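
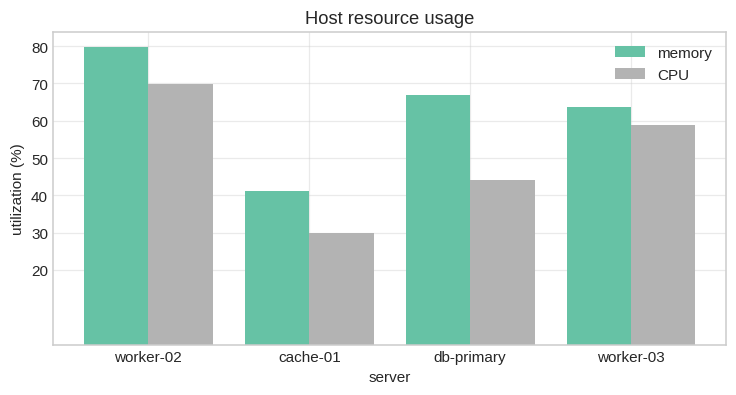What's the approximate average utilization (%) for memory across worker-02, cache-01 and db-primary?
≈ 63

(80 + 40 + 70) / 3 ≈ 63.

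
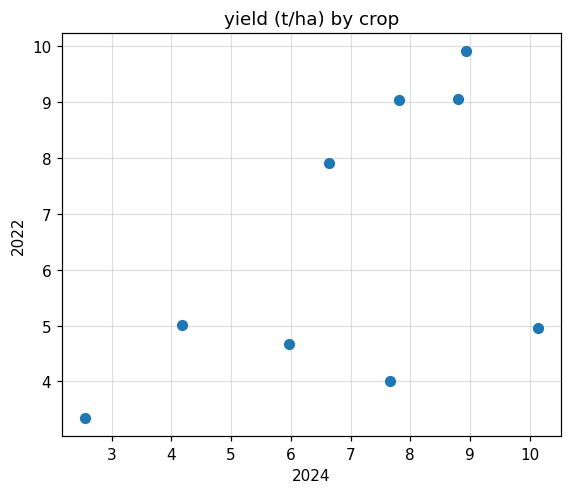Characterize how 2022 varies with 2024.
positive, moderate

Points are positively correlated; moderate (|r| ≈ 0.5).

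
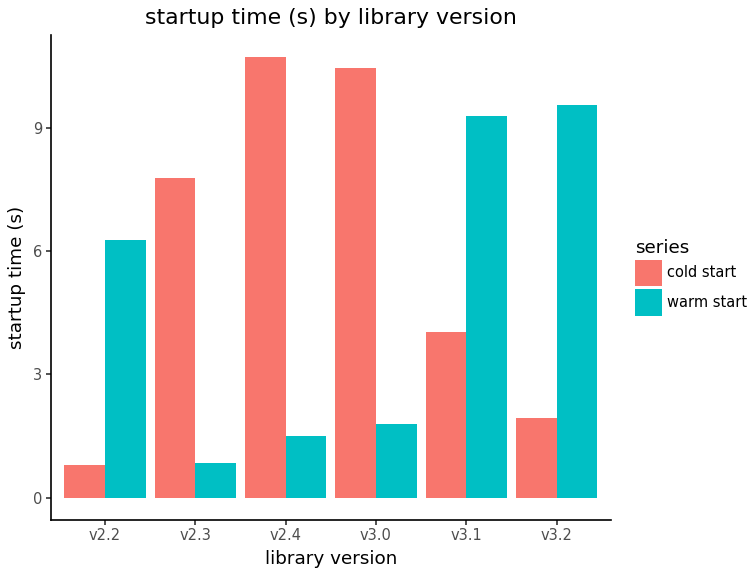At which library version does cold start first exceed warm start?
v2.3

v2.2: cold start ≈ 1 vs warm start ≈ 6 (not yet); v2.3: cold start ≈ 8 vs warm start ≈ 1 (first crossover).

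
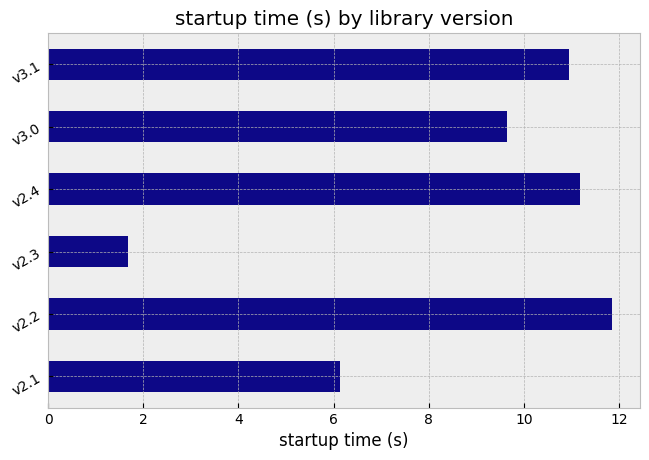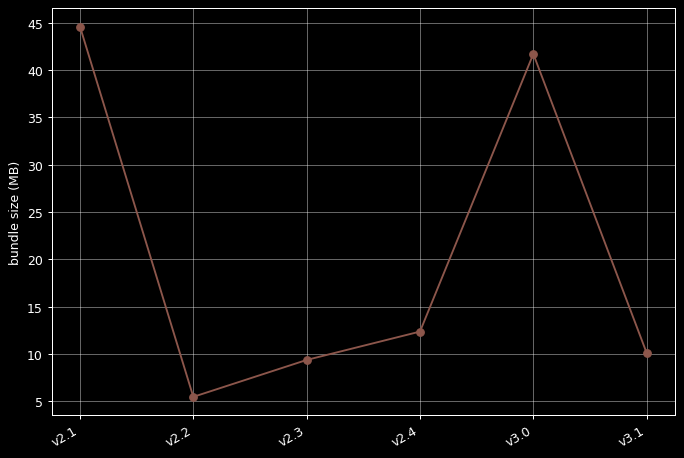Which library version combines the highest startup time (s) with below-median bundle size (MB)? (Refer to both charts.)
v2.2

Chart 2 median bundle size (MB) ≈ 10; below-median library versions: v2.2, v2.3, v3.1. Among those, v2.2 has the highest startup time (s) (≈ 12).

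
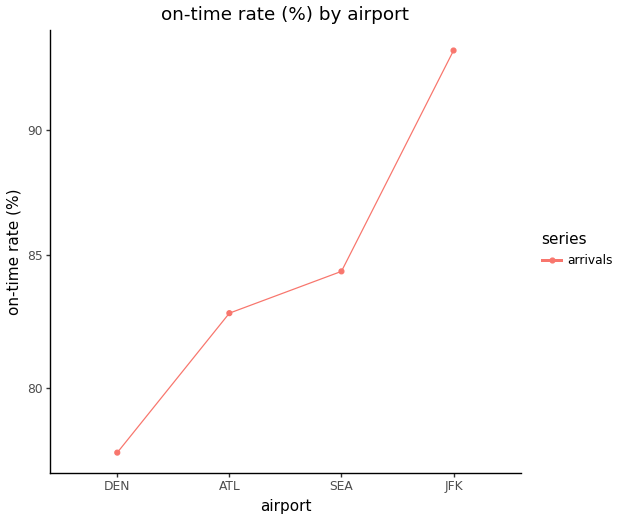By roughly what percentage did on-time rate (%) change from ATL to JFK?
≈ +14.6%

ATL ≈ 82, JFK ≈ 94; (94 − 82) / 82 ≈ +14.6%.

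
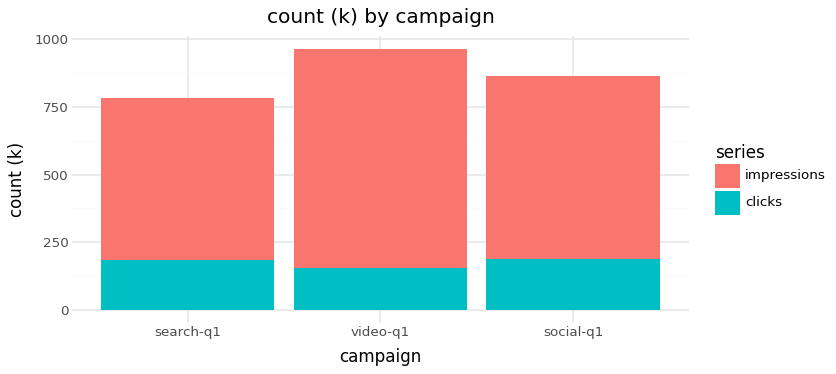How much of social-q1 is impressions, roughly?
≈ 700

impressions top ≈ 900, bottom ≈ 200; segment ≈ 700.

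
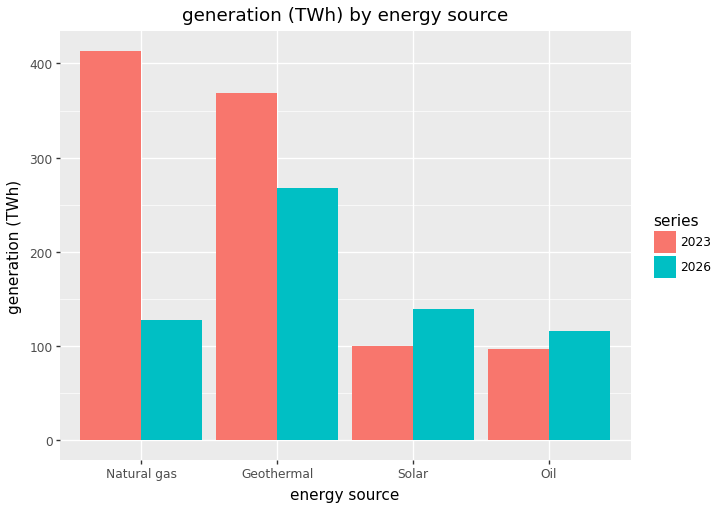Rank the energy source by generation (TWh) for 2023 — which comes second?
Top 3 for 2023: Natural gas ≈ 400, Geothermal ≈ 350, Solar ≈ 100.

Geothermal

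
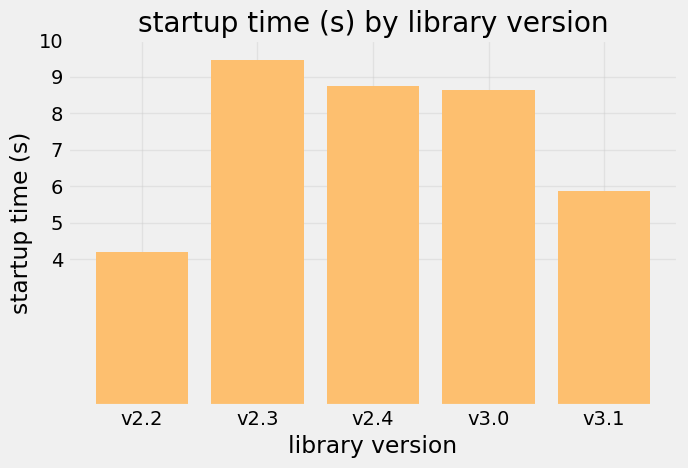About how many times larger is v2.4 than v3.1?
≈ 1.5×

v2.4 ≈ 9, v3.1 ≈ 6; 9/6 ≈ 1.5.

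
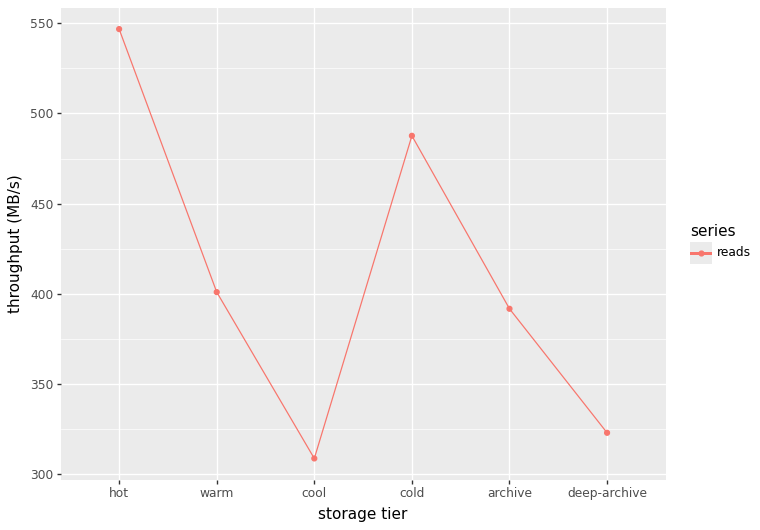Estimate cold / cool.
≈ 1.6×

cold ≈ 480, cool ≈ 300; 480/300 ≈ 1.6.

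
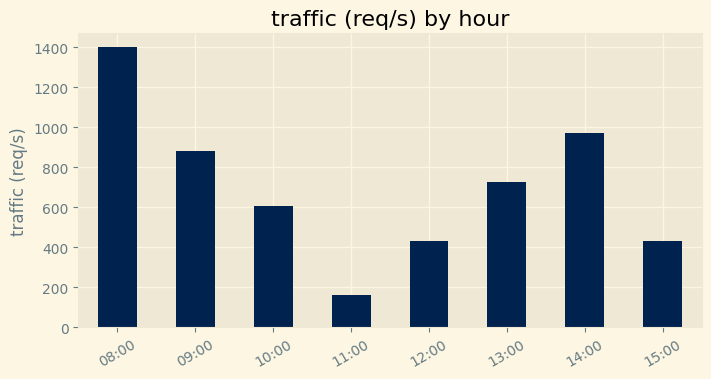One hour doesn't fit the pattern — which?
08:00 ≈ 1400; the rest sit between ≈ 200 and ≈ 1000.

08:00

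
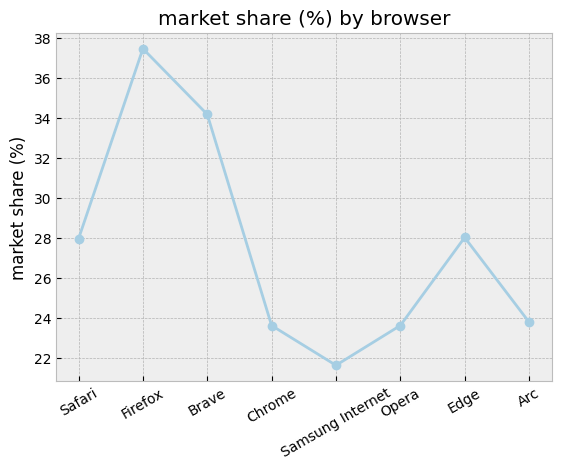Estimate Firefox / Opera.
≈ 1.58×

Firefox ≈ 38, Opera ≈ 24; 38/24 ≈ 1.58.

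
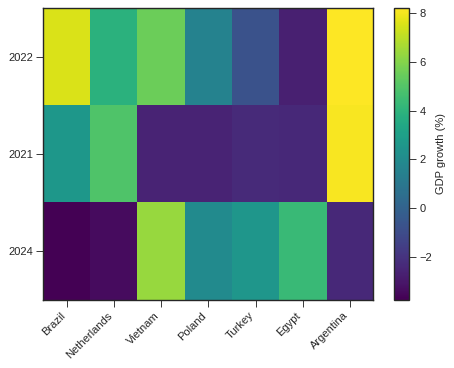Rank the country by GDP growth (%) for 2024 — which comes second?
Top 3 for 2024: Vietnam ≈ 6, Egypt ≈ 4, Turkey ≈ 3.

Egypt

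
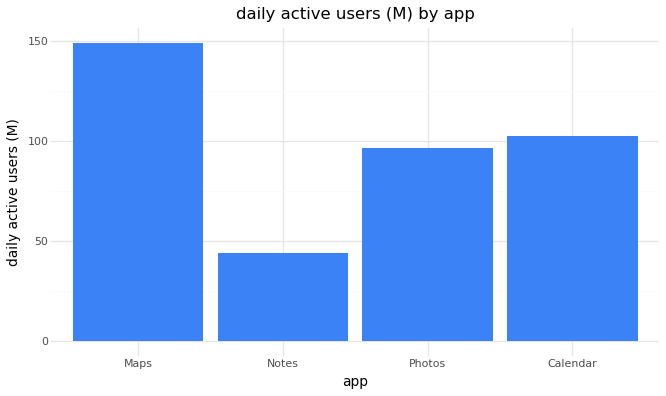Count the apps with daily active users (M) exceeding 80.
Above 80: Maps, Photos, Calendar.

3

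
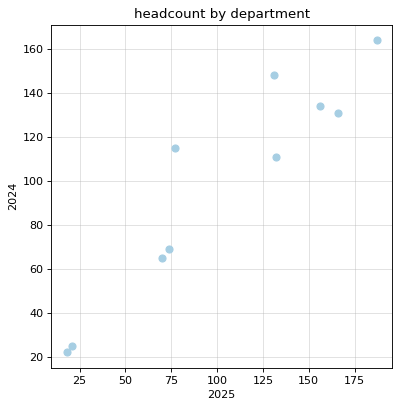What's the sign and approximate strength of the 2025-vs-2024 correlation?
Points are positively correlated; strong (|r| ≈ 0.9).

positive, strong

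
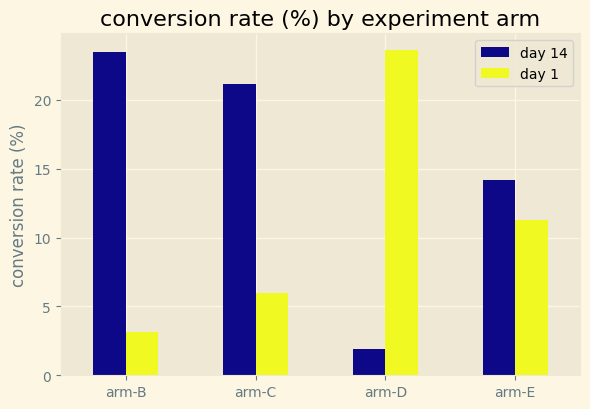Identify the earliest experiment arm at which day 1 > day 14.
arm-C: day 1 ≈ 6 vs day 14 ≈ 22 (not yet); arm-D: day 1 ≈ 24 vs day 14 ≈ 2 (first crossover).

arm-D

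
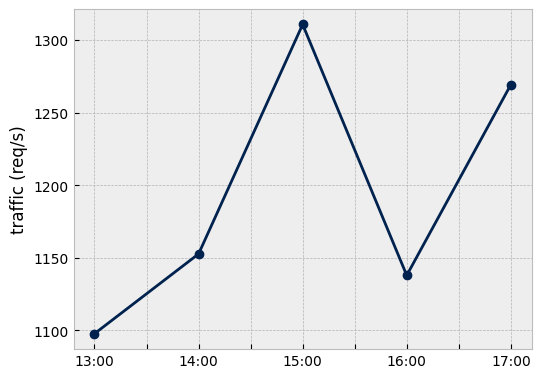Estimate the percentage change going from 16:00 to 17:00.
≈ +10.5%

16:00 ≈ 1140, 17:00 ≈ 1260; (1260 − 1140) / 1140 ≈ +10.5%.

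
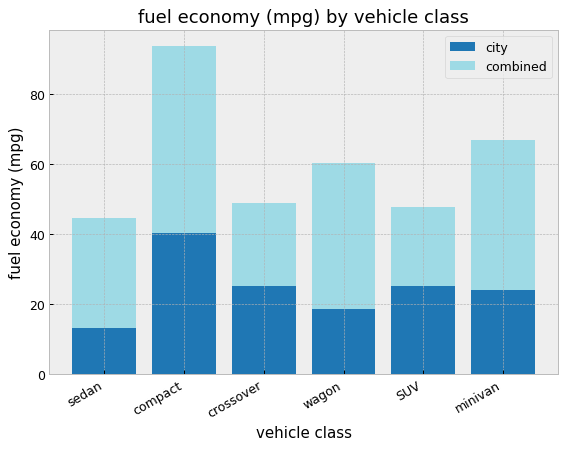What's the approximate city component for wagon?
city top ≈ 20, bottom ≈ 0; segment ≈ 20.

≈ 20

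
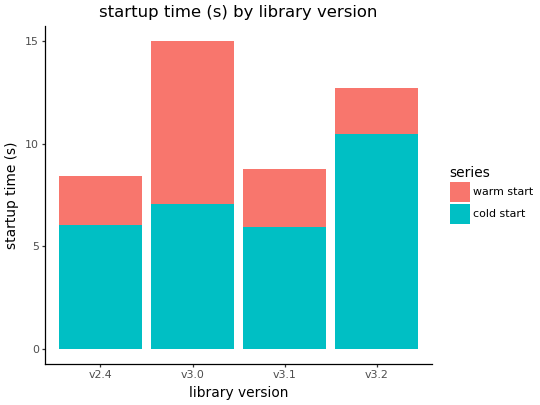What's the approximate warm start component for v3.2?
≈ 2

warm start top ≈ 12, bottom ≈ 10; segment ≈ 2.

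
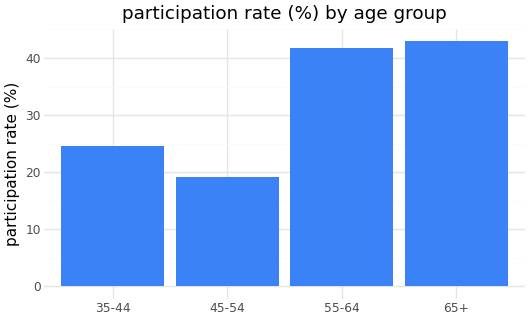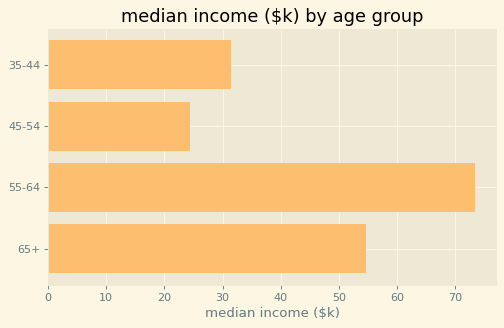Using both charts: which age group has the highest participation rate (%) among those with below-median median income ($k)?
35-44

Chart 2 median median income ($k) ≈ 40; below-median age groups: 35-44, 45-54. Among those, 35-44 has the highest participation rate (%) (≈ 25).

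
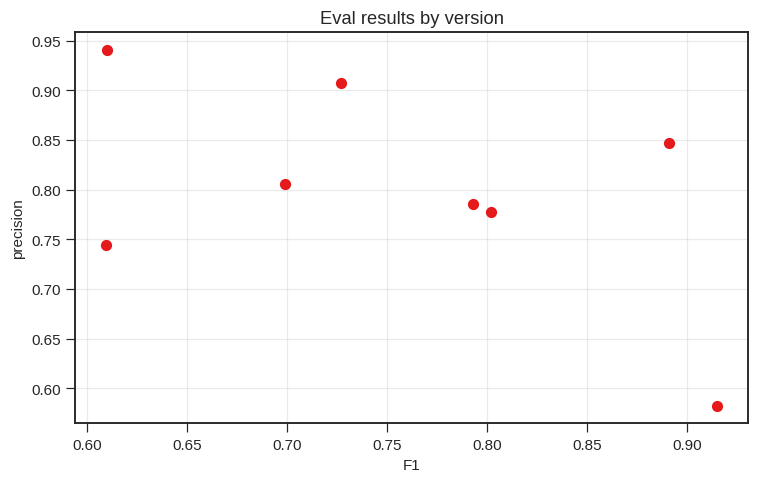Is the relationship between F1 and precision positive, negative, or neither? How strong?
Points are negatively correlated; moderate (|r| ≈ 0.5).

negative, moderate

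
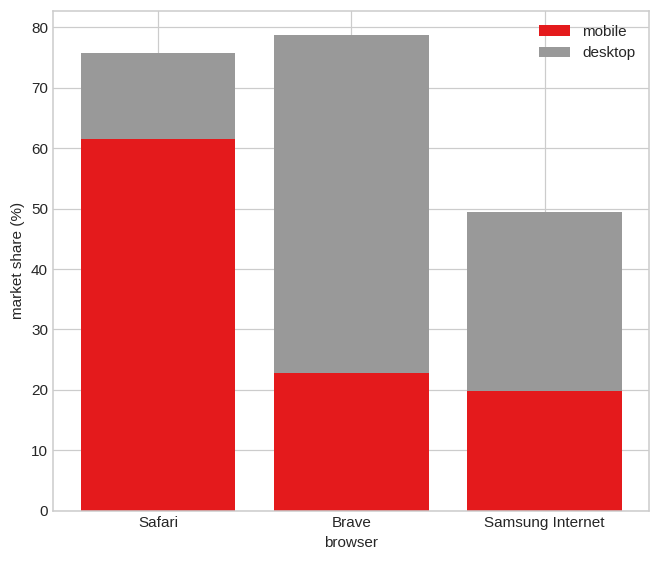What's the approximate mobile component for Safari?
≈ 60

mobile top ≈ 60, bottom ≈ 0; segment ≈ 60.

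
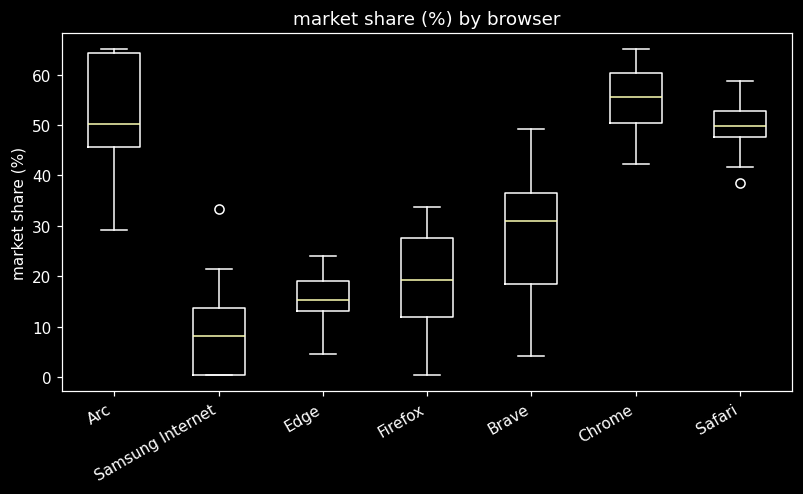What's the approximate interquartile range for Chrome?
Q3 ≈ 60, Q1 ≈ 50; IQR ≈ 10.

≈ 10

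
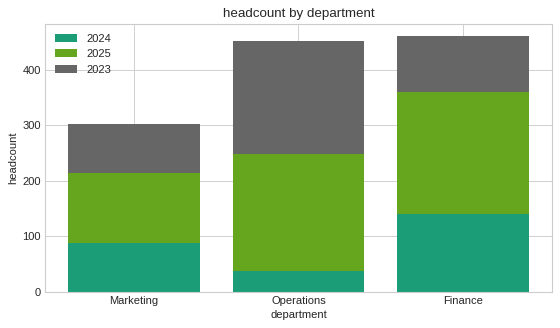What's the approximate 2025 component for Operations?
≈ 200

2025 top ≈ 250, bottom ≈ 50; segment ≈ 200.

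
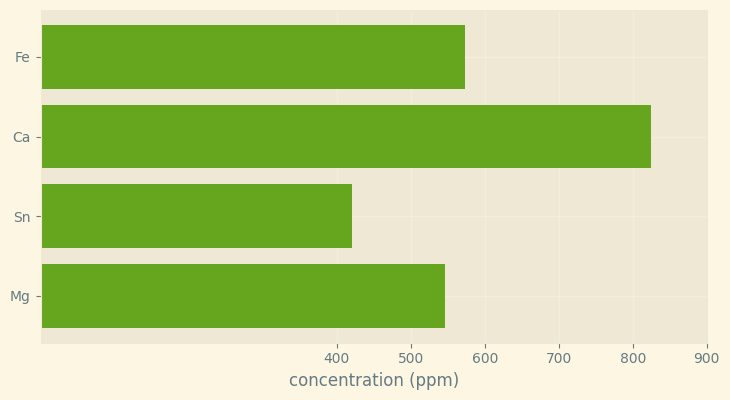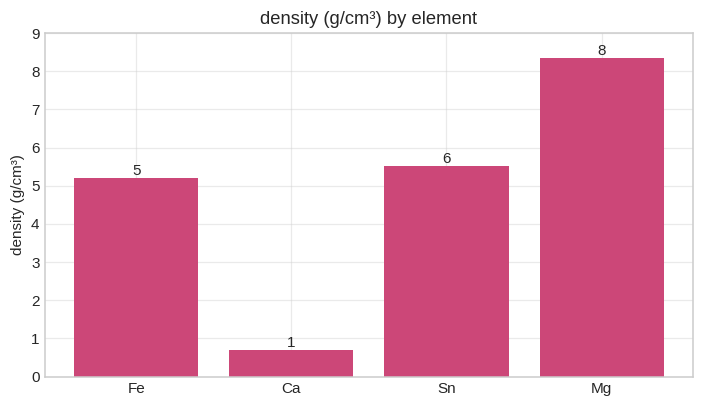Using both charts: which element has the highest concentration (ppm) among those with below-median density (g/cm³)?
Chart 2 median density (g/cm³) ≈ 5; below-median elements: Fe, Ca. Among those, Ca has the highest concentration (ppm) (≈ 800).

Ca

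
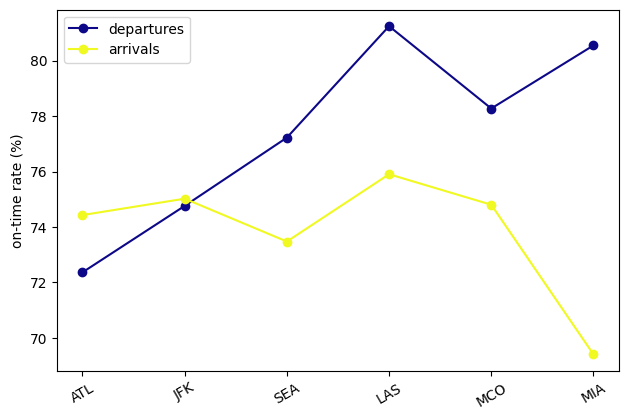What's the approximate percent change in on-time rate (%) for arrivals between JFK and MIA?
≈ -8%

JFK ≈ 75, MIA ≈ 69; (69 − 75) / 75 ≈ -8%.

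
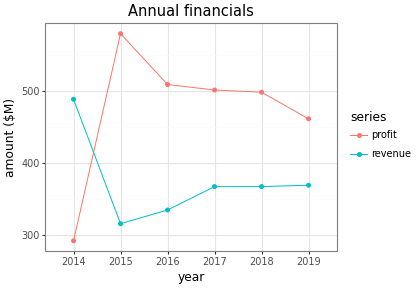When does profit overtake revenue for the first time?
2015

2014: profit ≈ 300 vs revenue ≈ 500 (not yet); 2015: profit ≈ 575 vs revenue ≈ 325 (first crossover).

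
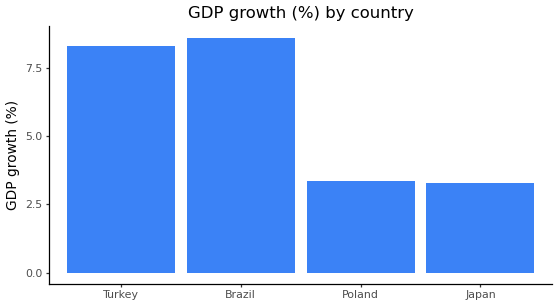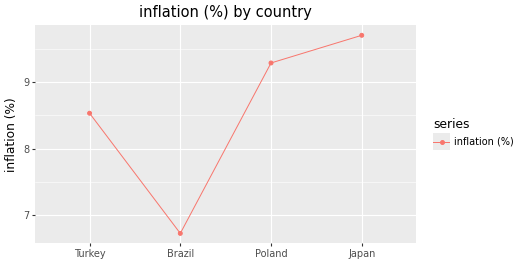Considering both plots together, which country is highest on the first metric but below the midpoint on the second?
Chart 2 median inflation (%) ≈ 9; below-median countries: Turkey, Brazil. Among those, Brazil has the highest GDP growth (%) (≈ 9).

Brazil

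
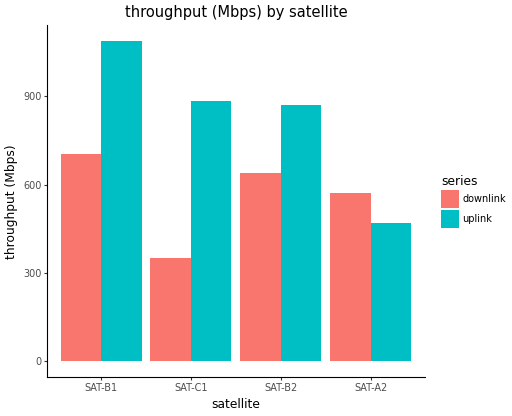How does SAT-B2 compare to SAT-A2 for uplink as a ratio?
SAT-B2 ≈ 900, SAT-A2 ≈ 500; 900/500 ≈ 1.8.

≈ 1.8×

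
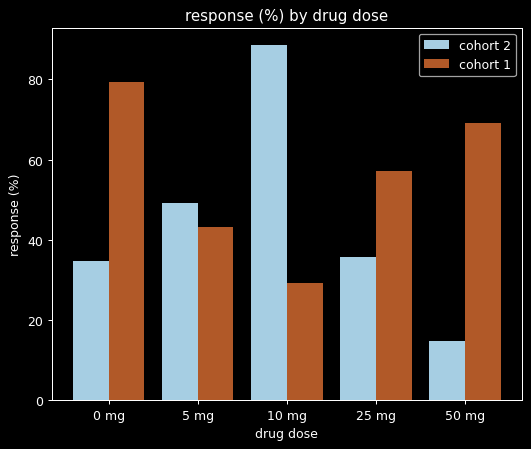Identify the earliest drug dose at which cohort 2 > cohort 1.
5 mg

0 mg: cohort 2 ≈ 30 vs cohort 1 ≈ 80 (not yet); 5 mg: cohort 2 ≈ 50 vs cohort 1 ≈ 40 (first crossover).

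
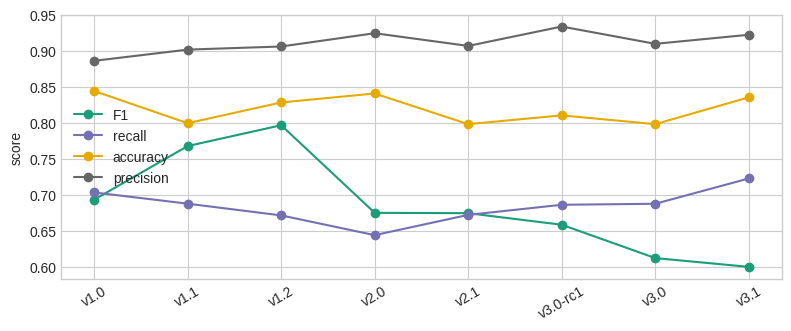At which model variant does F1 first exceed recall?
v1.0: F1 ≈ 0.70 vs recall ≈ 0.70 (not yet); v1.1: F1 ≈ 0.75 vs recall ≈ 0.70 (first crossover).

v1.1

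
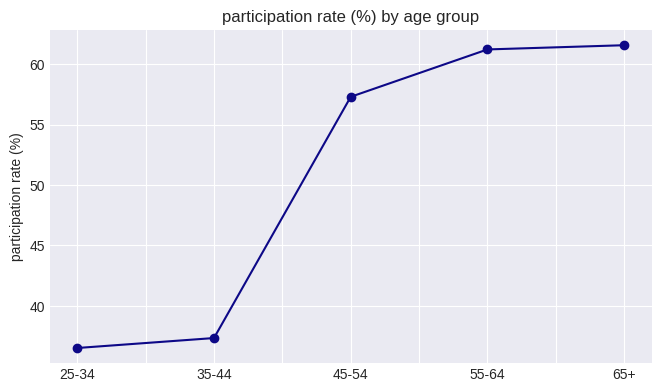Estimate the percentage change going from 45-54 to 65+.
≈ +9.1%

45-54 ≈ 55, 65+ ≈ 60; (60 − 55) / 55 ≈ +9.1%.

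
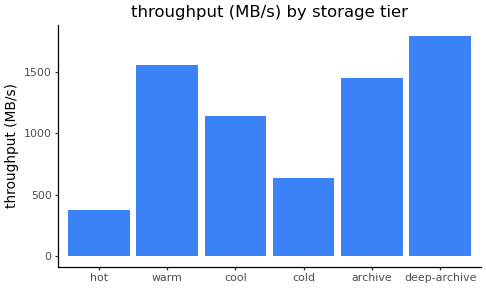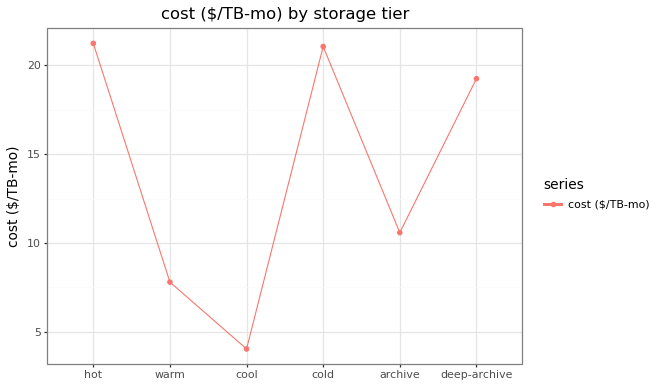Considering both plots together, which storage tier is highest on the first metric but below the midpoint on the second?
warm

Chart 2 median cost ($/TB-mo) ≈ 14; below-median storage tiers: warm, cool, archive. Among those, warm has the highest throughput (MB/s) (≈ 1600).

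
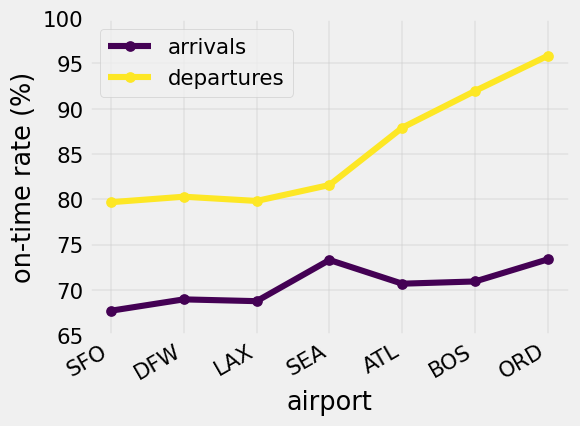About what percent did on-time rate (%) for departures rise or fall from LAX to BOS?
LAX ≈ 80, BOS ≈ 90; (90 − 80) / 80 ≈ +12.5%.

≈ +12.5%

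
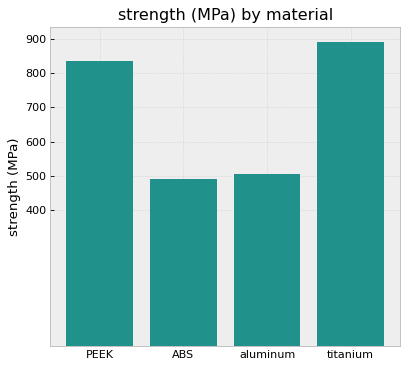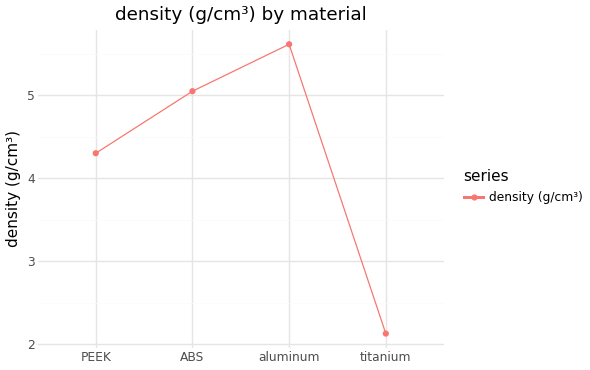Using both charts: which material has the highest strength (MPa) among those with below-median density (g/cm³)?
Chart 2 median density (g/cm³) ≈ 5; below-median materials: PEEK, titanium. Among those, titanium has the highest strength (MPa) (≈ 900).

titanium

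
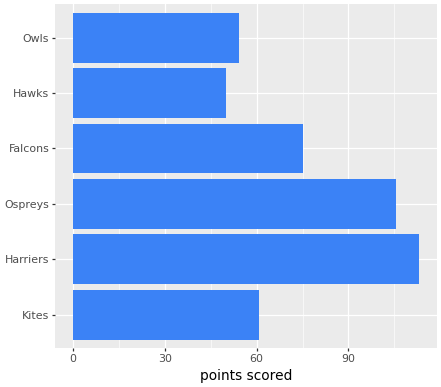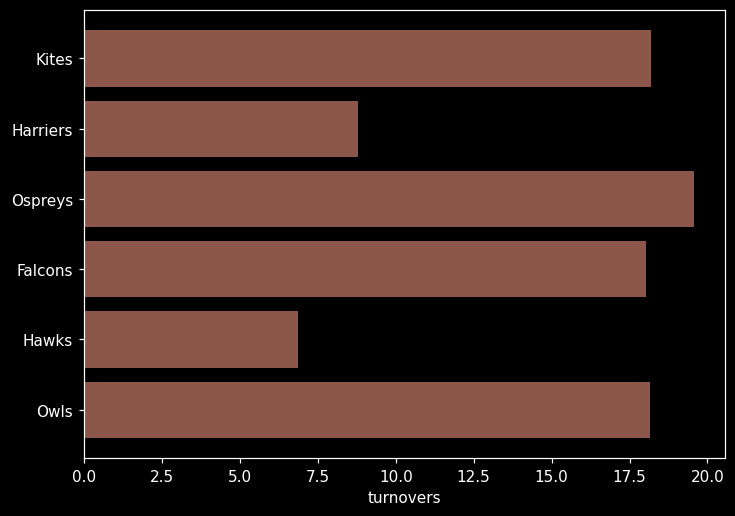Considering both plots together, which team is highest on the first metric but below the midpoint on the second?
Chart 2 median turnovers ≈ 18; below-median teams: Harriers, Falcons, Hawks. Among those, Harriers has the highest points scored (≈ 120).

Harriers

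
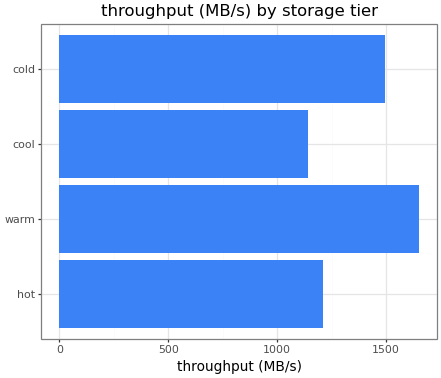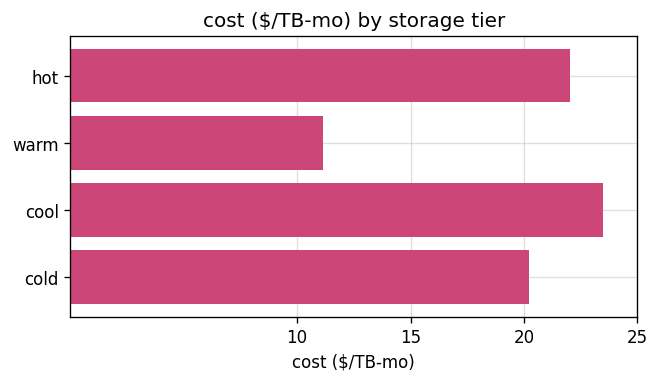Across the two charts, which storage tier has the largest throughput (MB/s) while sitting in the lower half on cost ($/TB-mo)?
warm

Chart 2 median cost ($/TB-mo) ≈ 20; below-median storage tiers: warm, cold. Among those, warm has the highest throughput (MB/s) (≈ 1600).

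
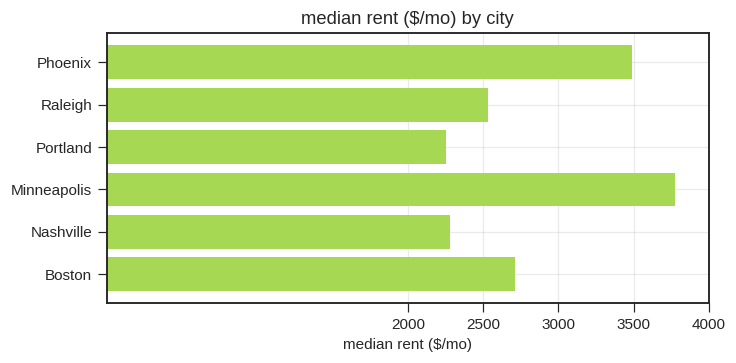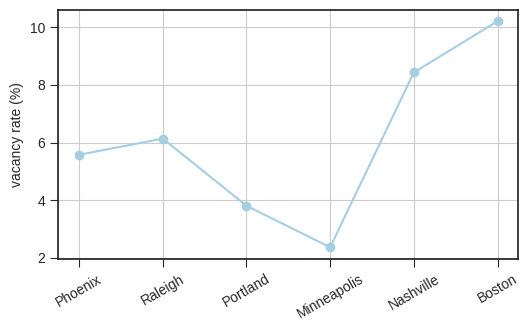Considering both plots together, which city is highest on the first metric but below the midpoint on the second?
Chart 2 median vacancy rate (%) ≈ 6; below-median cities: Phoenix, Portland, Minneapolis. Among those, Minneapolis has the highest median rent ($/mo) (≈ 4000).

Minneapolis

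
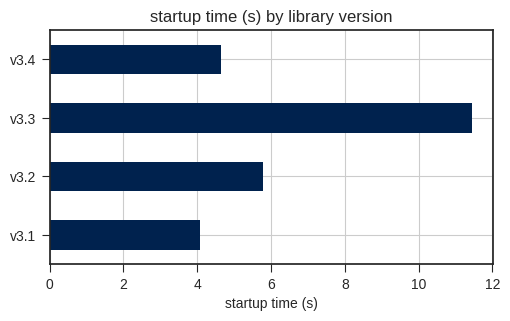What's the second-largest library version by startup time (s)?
Top 3: v3.3 ≈ 11, v3.2 ≈ 6, v3.4 ≈ 5.

v3.2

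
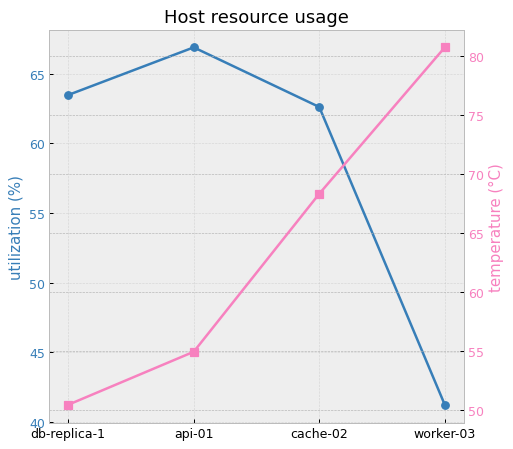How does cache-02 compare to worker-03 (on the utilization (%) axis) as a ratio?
≈ 1.62×

cache-02 ≈ 65, worker-03 ≈ 40; 65/40 ≈ 1.62.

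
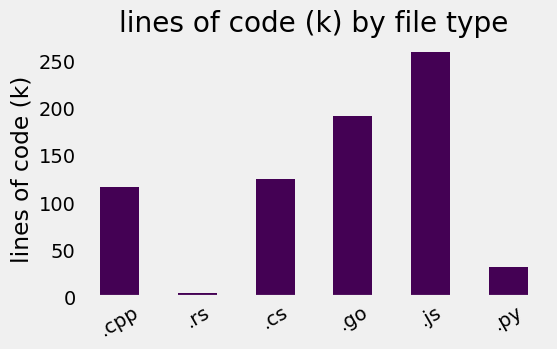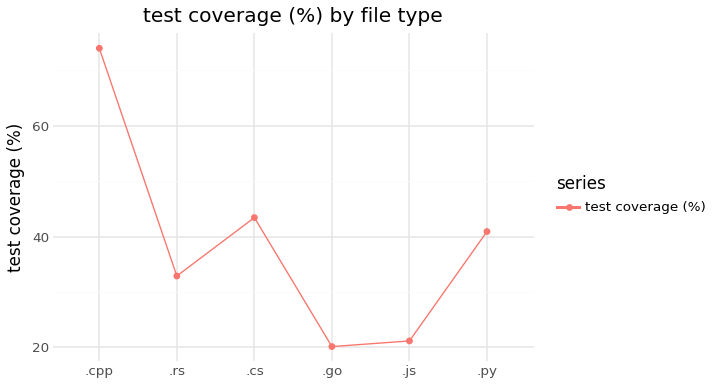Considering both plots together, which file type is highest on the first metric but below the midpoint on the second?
Chart 2 median test coverage (%) ≈ 40; below-median file types: .rs, .go, .js. Among those, .js has the highest lines of code (k) (≈ 250).

.js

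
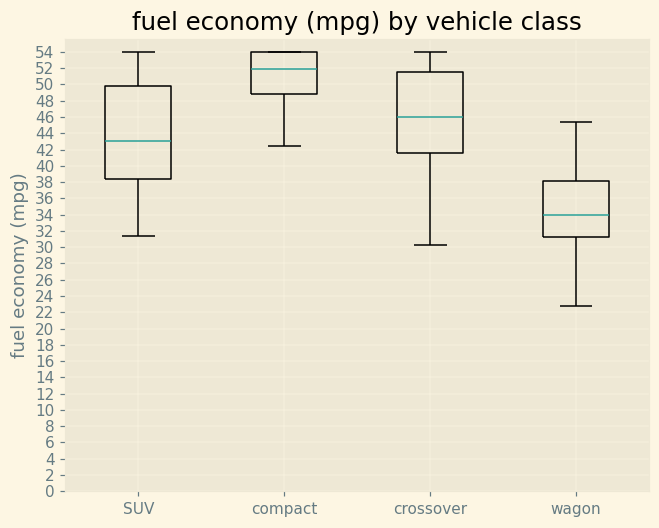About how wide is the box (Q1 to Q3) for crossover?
Q3 ≈ 52, Q1 ≈ 42; IQR ≈ 10.

≈ 10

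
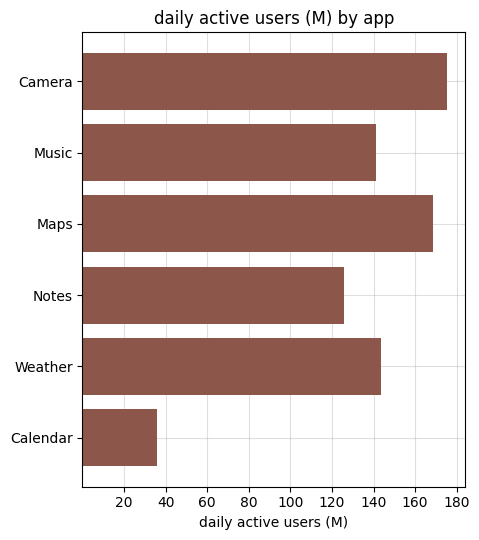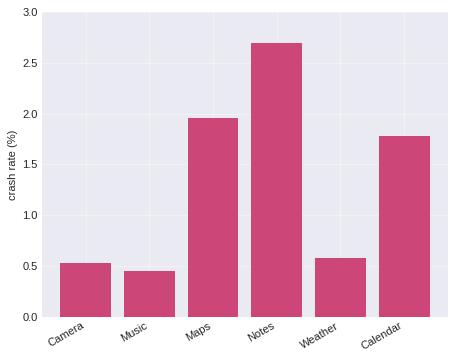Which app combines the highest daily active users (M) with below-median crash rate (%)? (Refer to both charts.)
Camera

Chart 2 median crash rate (%) ≈ 1; below-median apps: Camera, Music, Weather. Among those, Camera has the highest daily active users (M) (≈ 180).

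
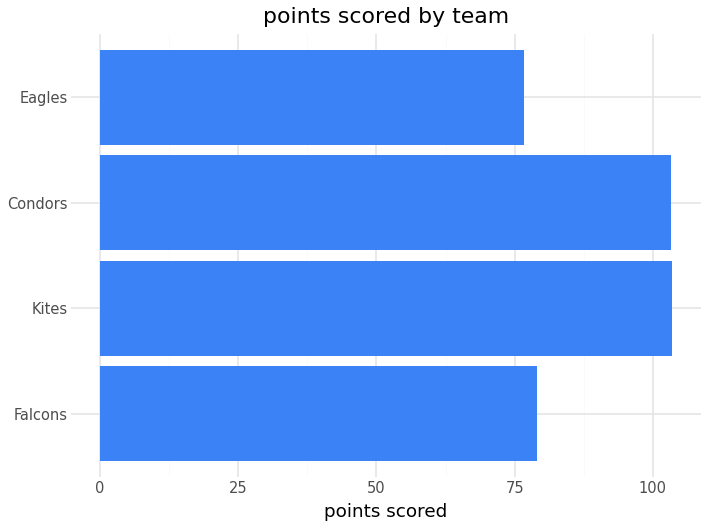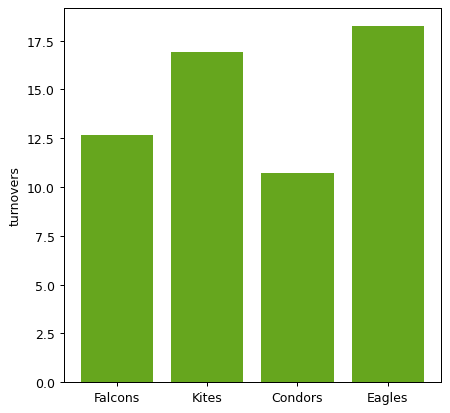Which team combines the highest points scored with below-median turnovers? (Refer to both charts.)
Chart 2 median turnovers ≈ 14; below-median teams: Falcons, Condors. Among those, Condors has the highest points scored (≈ 100).

Condors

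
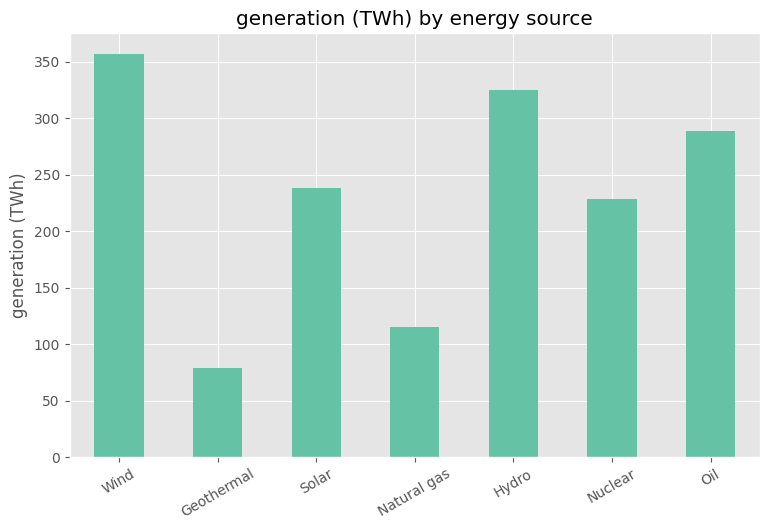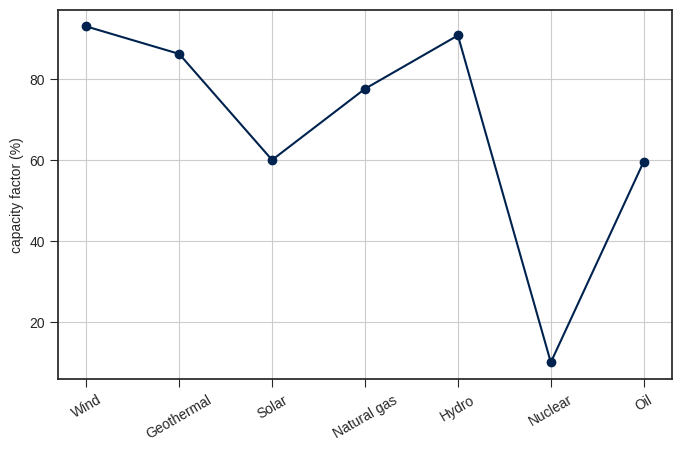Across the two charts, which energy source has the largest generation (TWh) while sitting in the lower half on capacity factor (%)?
Oil

Chart 2 median capacity factor (%) ≈ 80; below-median energy sources: Solar, Nuclear, Oil. Among those, Oil has the highest generation (TWh) (≈ 300).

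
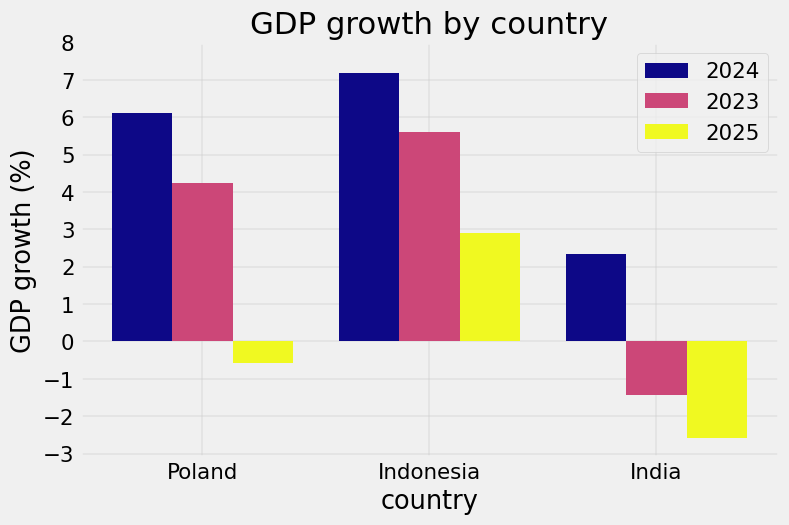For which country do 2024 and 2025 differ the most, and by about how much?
Poland, ≈ 7 %

Poland: 2024 ≈ 6, 2025 ≈ -1 → gap ≈ 7. Next-largest (India) is only ≈ 5.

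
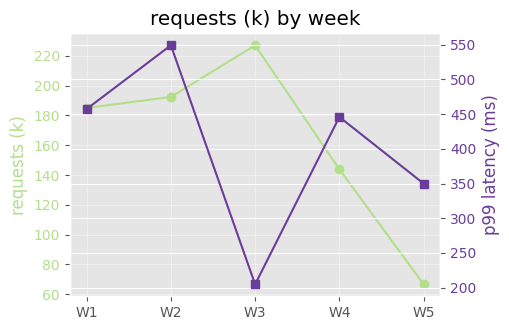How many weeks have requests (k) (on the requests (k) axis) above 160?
Above 160: W1, W2, W3.

3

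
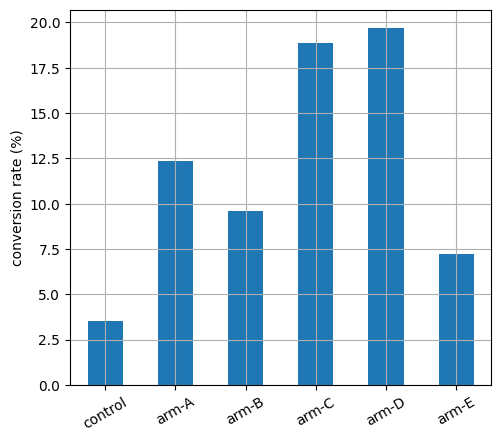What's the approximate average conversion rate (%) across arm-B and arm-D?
≈ 15

(10 + 20) / 2 ≈ 15.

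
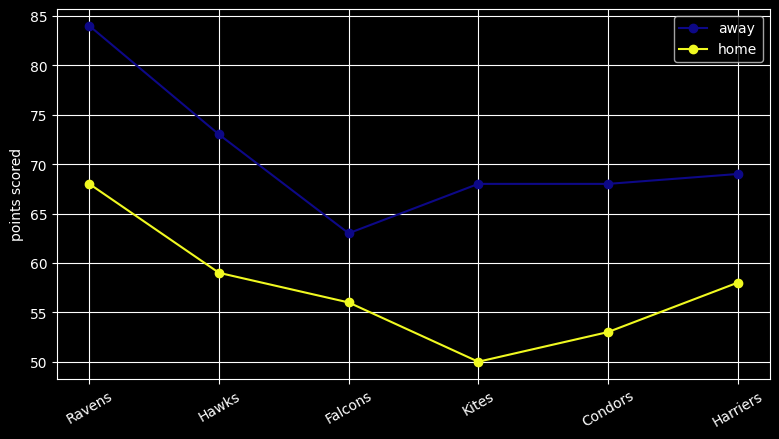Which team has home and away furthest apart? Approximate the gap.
Kites, ≈ 20

Kites: home ≈ 50, away ≈ 70 → gap ≈ 20. Next-largest (Ravens) is only ≈ 15.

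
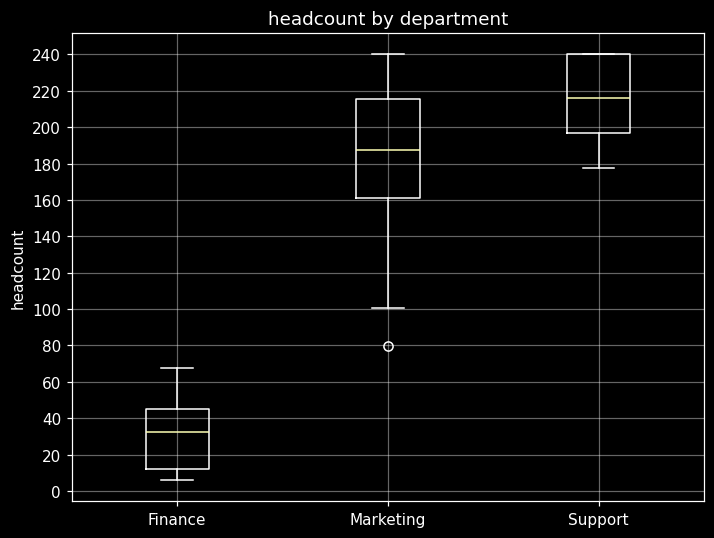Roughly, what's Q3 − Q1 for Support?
Q3 ≈ 240, Q1 ≈ 200; IQR ≈ 40.

≈ 40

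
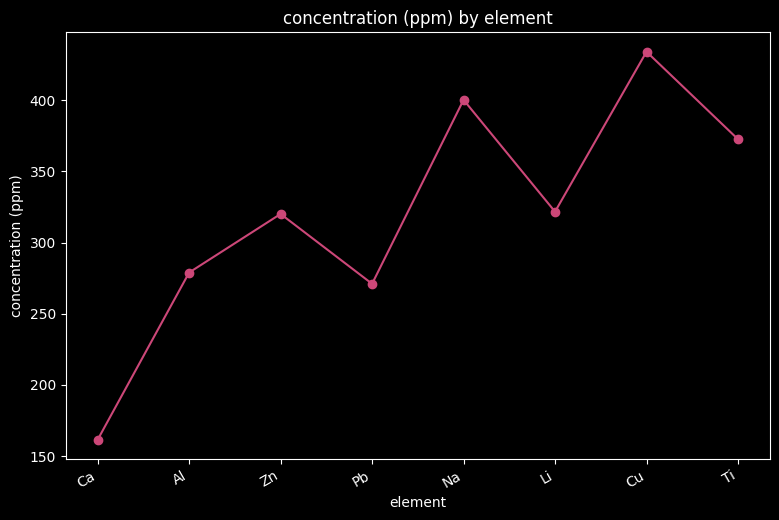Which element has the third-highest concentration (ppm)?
Ti

Top 4: Cu ≈ 425, Na ≈ 400, Ti ≈ 375, Li ≈ 325.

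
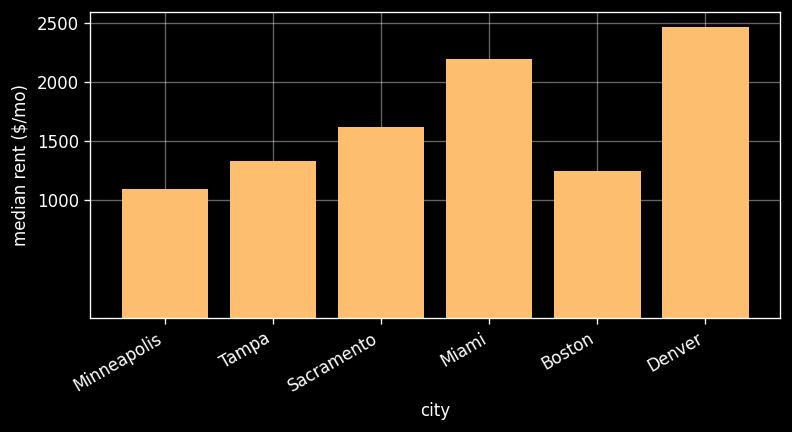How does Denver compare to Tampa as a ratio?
Denver ≈ 2500, Tampa ≈ 1500; 2500/1500 ≈ 1.67.

≈ 1.67×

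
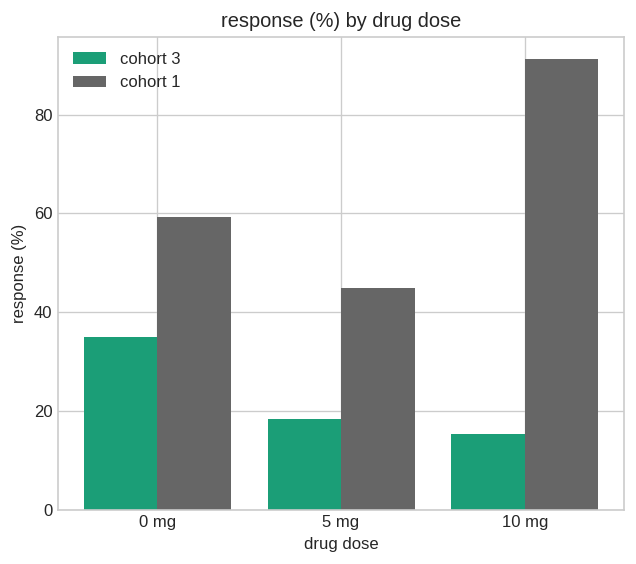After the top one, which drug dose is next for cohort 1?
0 mg

Top 3 for cohort 1: 10 mg ≈ 90, 0 mg ≈ 60, 5 mg ≈ 40.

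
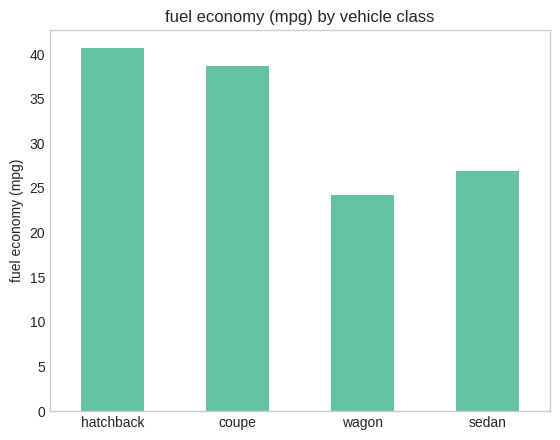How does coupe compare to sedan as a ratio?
≈ 1.6×

coupe ≈ 40, sedan ≈ 25; 40/25 ≈ 1.6.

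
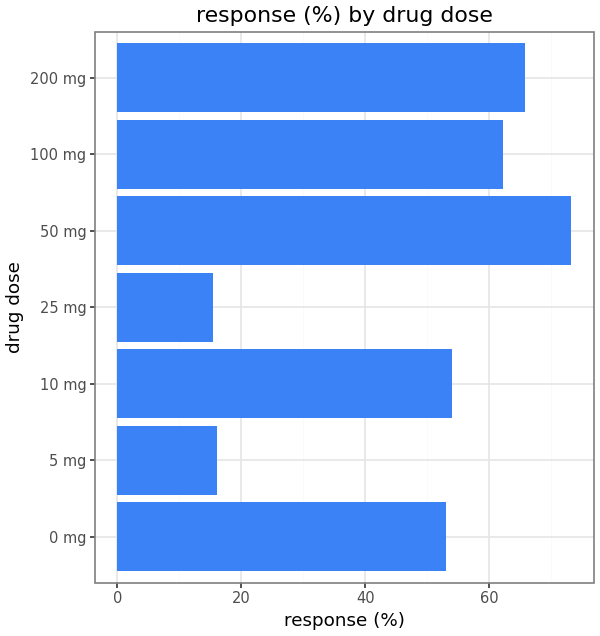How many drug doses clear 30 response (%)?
5

Above 30: 0 mg, 10 mg, 50 mg, 100 mg, 200 mg.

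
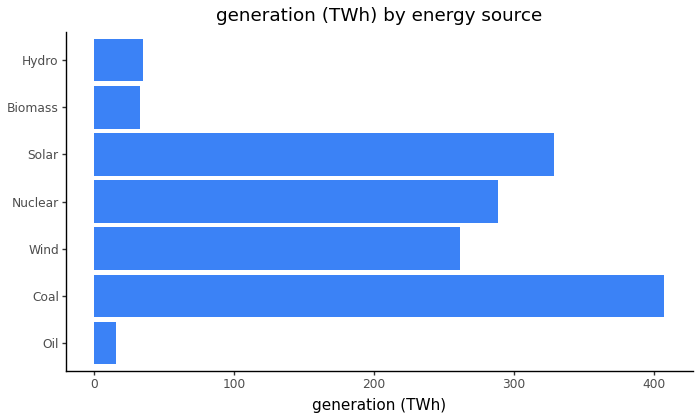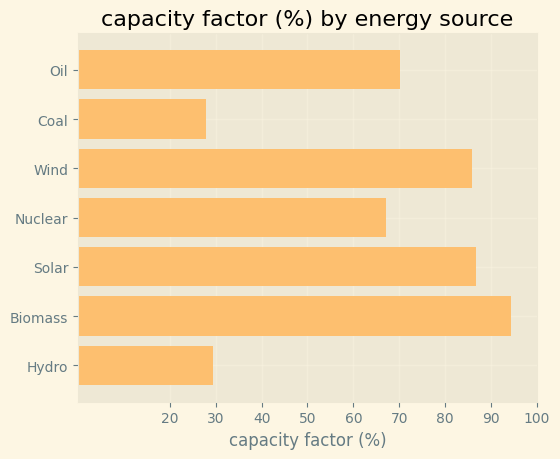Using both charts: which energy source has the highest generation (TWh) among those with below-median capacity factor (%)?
Chart 2 median capacity factor (%) ≈ 70; below-median energy sources: Coal, Nuclear, Hydro. Among those, Coal has the highest generation (TWh) (≈ 400).

Coal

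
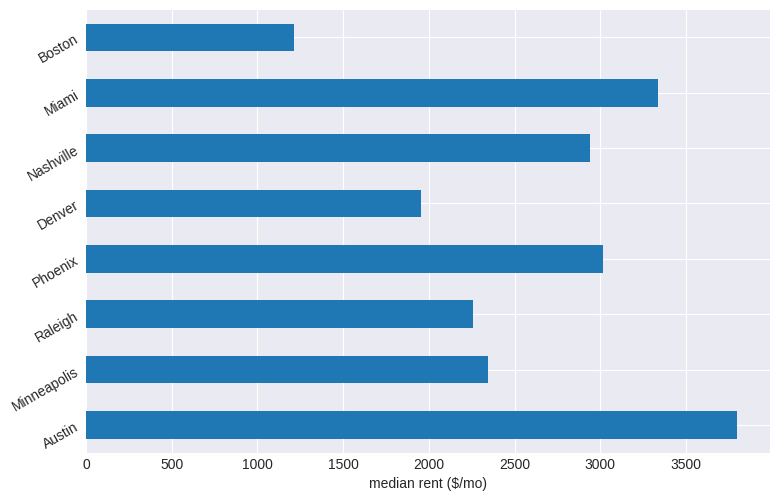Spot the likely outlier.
Boston ≈ 1000; the rest sit between ≈ 2000 and ≈ 4000.

Boston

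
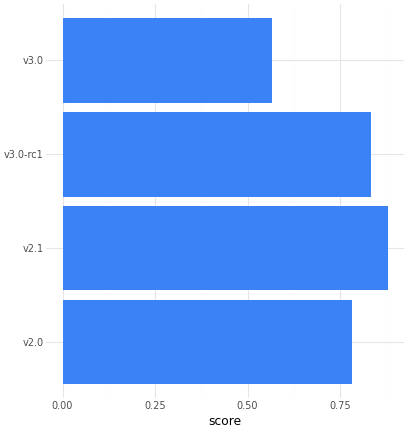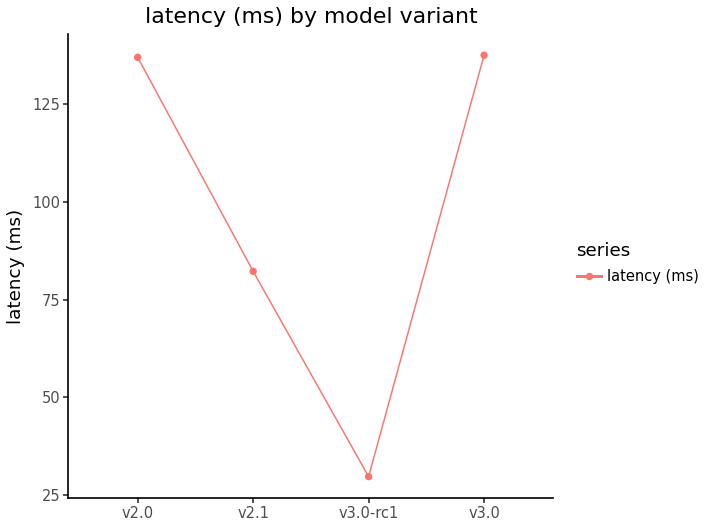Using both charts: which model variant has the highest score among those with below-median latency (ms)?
v2.1

Chart 2 median latency (ms) ≈ 100; below-median model variants: v2.1, v3.0-rc1. Among those, v2.1 has the highest score (≈ 0.9).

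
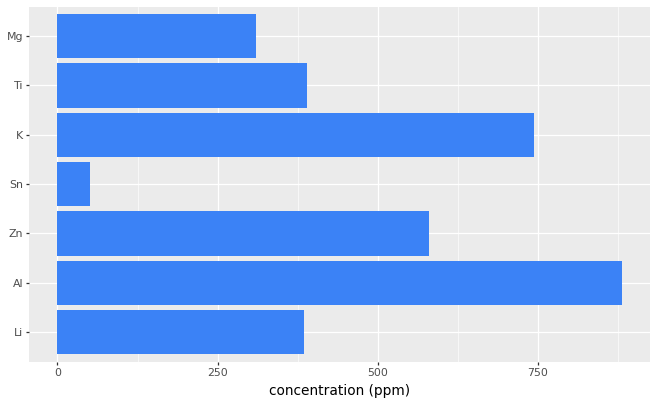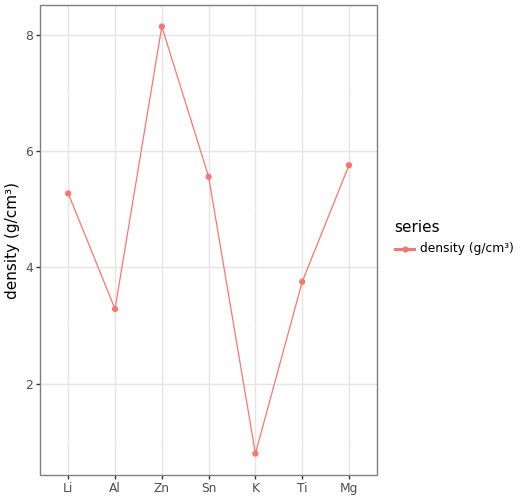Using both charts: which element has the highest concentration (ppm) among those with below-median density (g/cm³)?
Al

Chart 2 median density (g/cm³) ≈ 5; below-median elements: Al, K, Ti. Among those, Al has the highest concentration (ppm) (≈ 900).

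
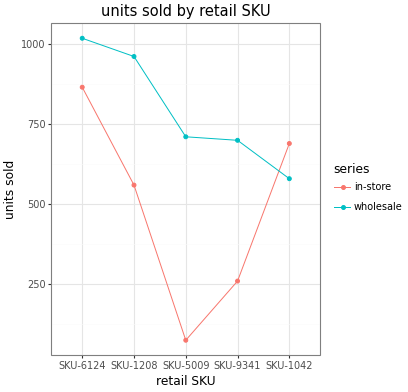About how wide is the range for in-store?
Max SKU-6124 ≈ 900, min SKU-5009 ≈ 100; range ≈ 800.

≈ 800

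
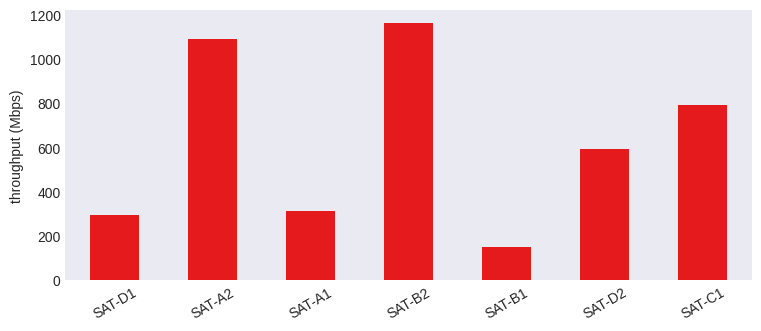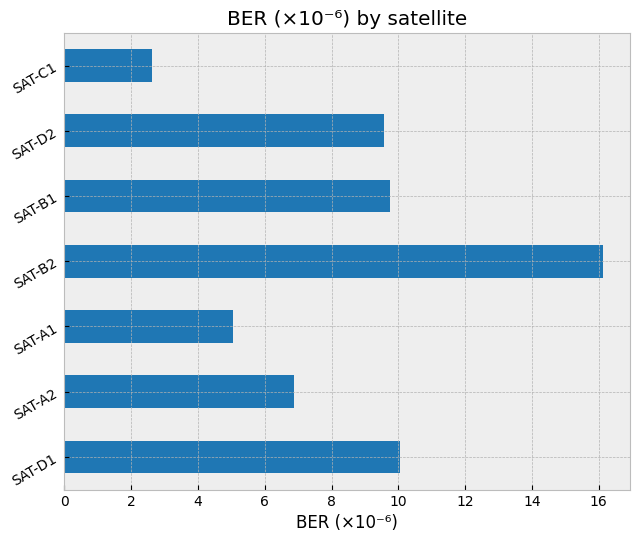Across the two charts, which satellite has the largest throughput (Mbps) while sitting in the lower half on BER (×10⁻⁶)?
Chart 2 median BER (×10⁻⁶) ≈ 10; below-median satellites: SAT-A2, SAT-A1, SAT-C1. Among those, SAT-A2 has the highest throughput (Mbps) (≈ 1000).

SAT-A2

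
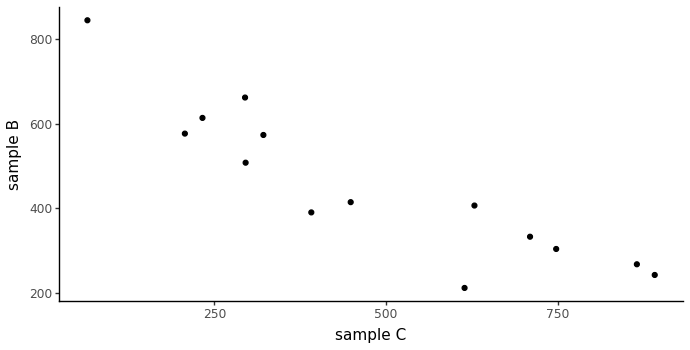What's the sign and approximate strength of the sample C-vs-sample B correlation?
negative, strong

Points are negatively correlated; strong (|r| ≈ 0.9).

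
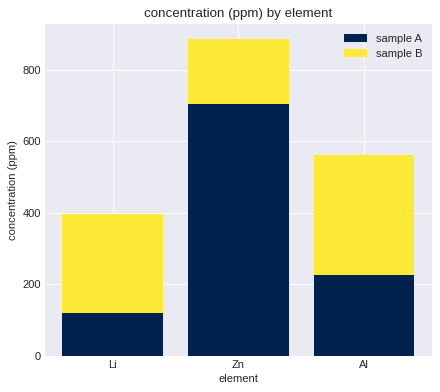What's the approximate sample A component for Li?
sample A top ≈ 100, bottom ≈ 0; segment ≈ 100.

≈ 100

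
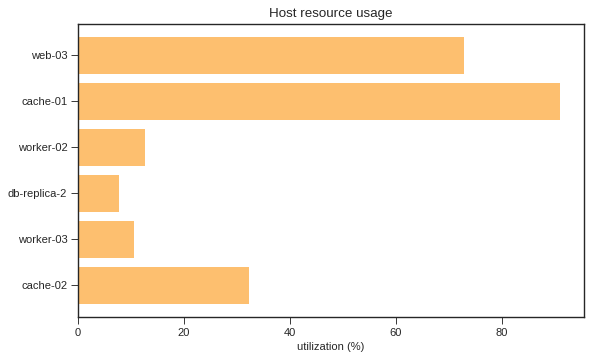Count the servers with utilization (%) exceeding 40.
Above 40: web-03, cache-01.

2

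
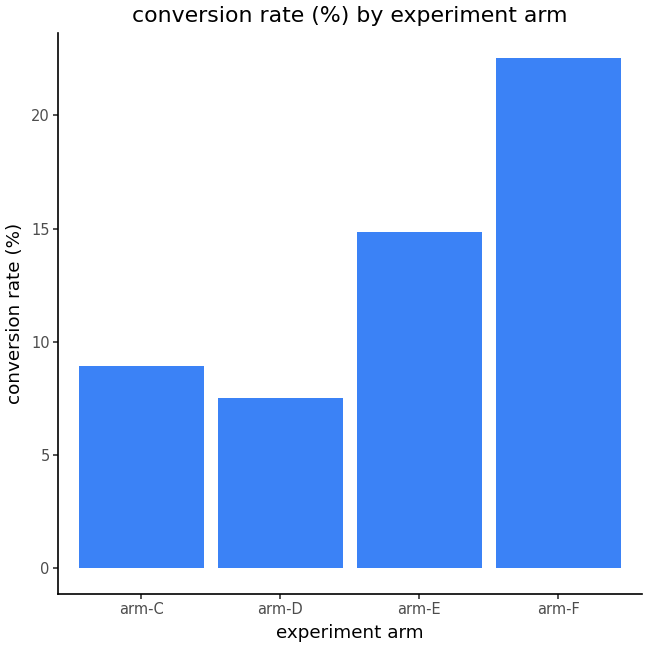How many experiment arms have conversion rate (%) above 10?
Above 10: arm-E, arm-F.

2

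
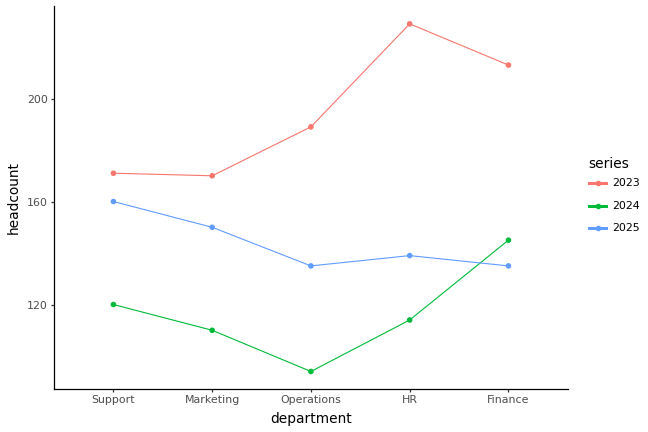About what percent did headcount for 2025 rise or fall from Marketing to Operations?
Marketing ≈ 160, Operations ≈ 140; (140 − 160) / 160 ≈ -12.5%.

≈ -12.5%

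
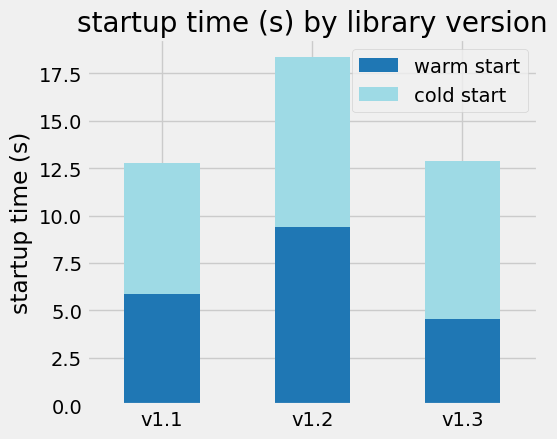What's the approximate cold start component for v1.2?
≈ 8

cold start top ≈ 18, bottom ≈ 10; segment ≈ 8.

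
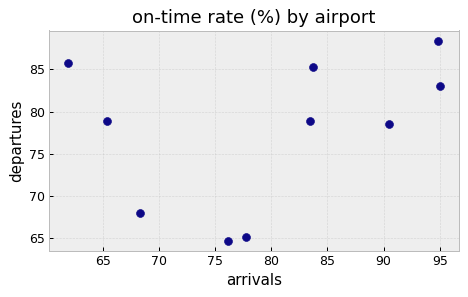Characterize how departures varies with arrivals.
Points are positively correlated; weak (|r| ≈ 0.3).

positive, weak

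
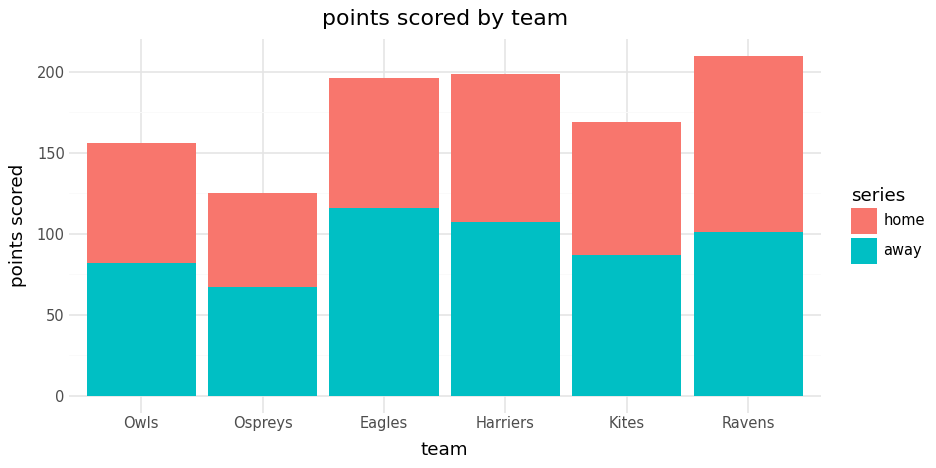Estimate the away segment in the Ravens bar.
away top ≈ 100, bottom ≈ 0; segment ≈ 100.

≈ 100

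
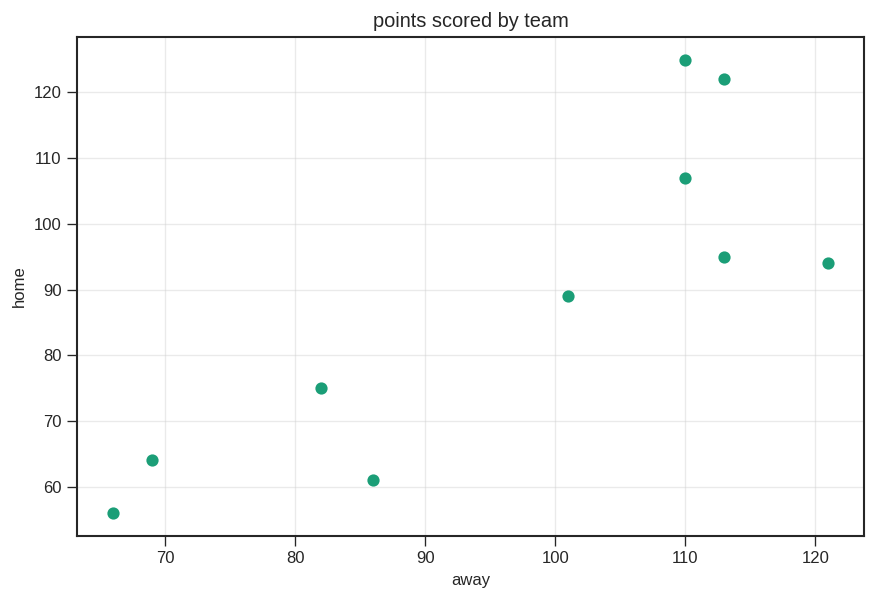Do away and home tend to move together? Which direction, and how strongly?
Points are positively correlated; strong (|r| ≈ 0.8).

positive, strong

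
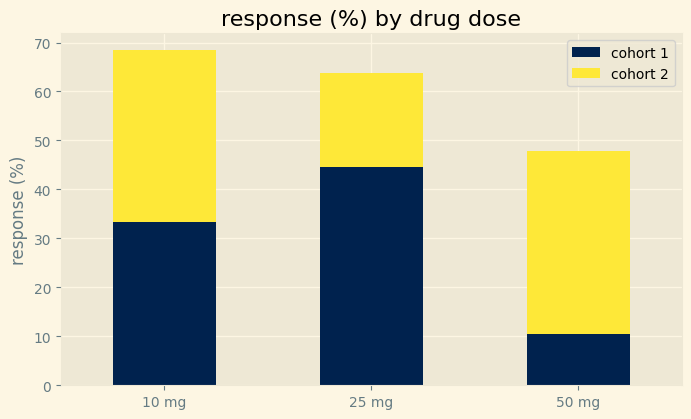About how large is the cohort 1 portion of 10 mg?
≈ 30

cohort 1 top ≈ 30, bottom ≈ 0; segment ≈ 30.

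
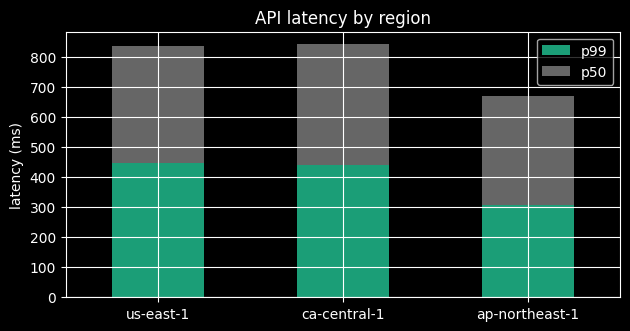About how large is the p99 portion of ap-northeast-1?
p99 top ≈ 300, bottom ≈ 0; segment ≈ 300.

≈ 300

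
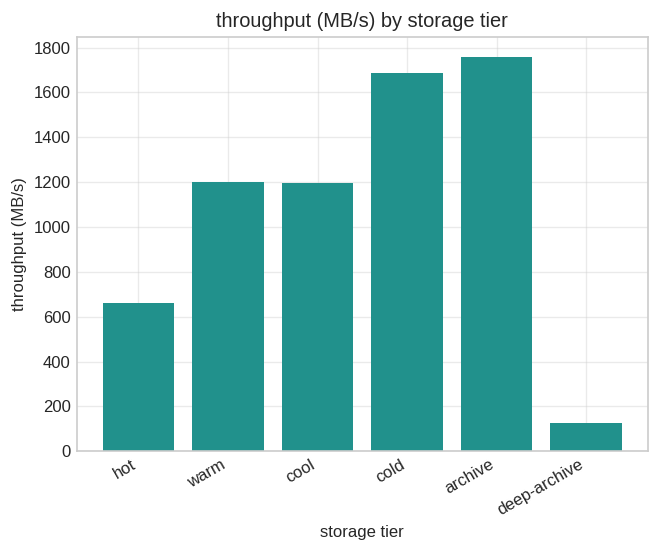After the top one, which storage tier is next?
cold

Top 3: archive ≈ 1800, cold ≈ 1600, warm ≈ 1200.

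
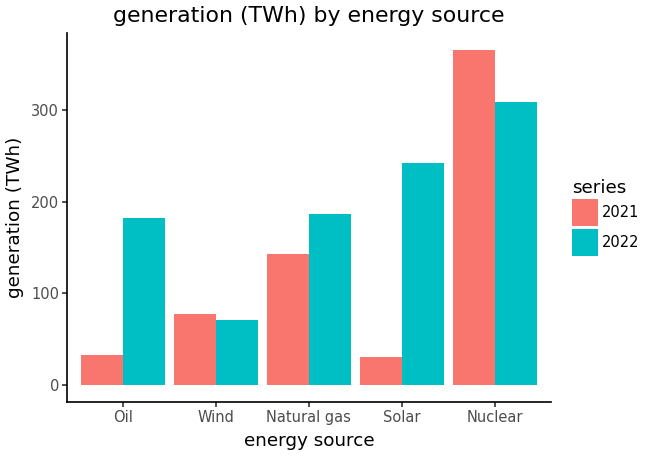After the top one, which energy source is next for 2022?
Top 3 for 2022: Nuclear ≈ 300, Solar ≈ 250, Natural gas ≈ 200.

Solar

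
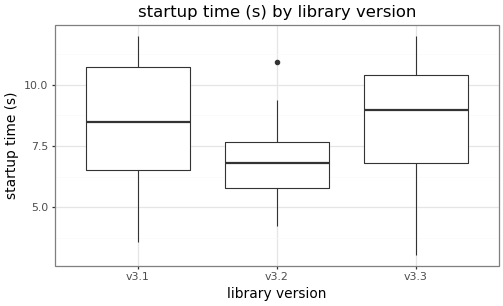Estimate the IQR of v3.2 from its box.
≈ 1.8

Q3 ≈ 7.6, Q1 ≈ 5.8; IQR ≈ 1.8.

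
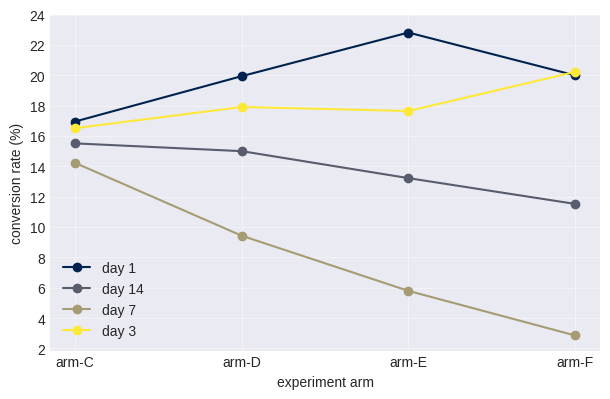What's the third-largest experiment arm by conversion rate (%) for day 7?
Top 4 for day 7: arm-C ≈ 14, arm-D ≈ 10, arm-E ≈ 6, arm-F ≈ 2.

arm-E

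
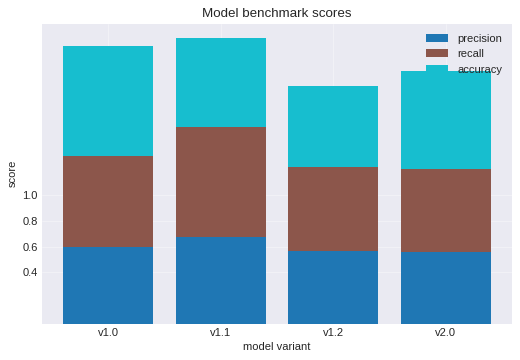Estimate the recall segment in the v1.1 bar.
recall top ≈ 1.6, bottom ≈ 0.6; segment ≈ 1.0.

≈ 1.0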